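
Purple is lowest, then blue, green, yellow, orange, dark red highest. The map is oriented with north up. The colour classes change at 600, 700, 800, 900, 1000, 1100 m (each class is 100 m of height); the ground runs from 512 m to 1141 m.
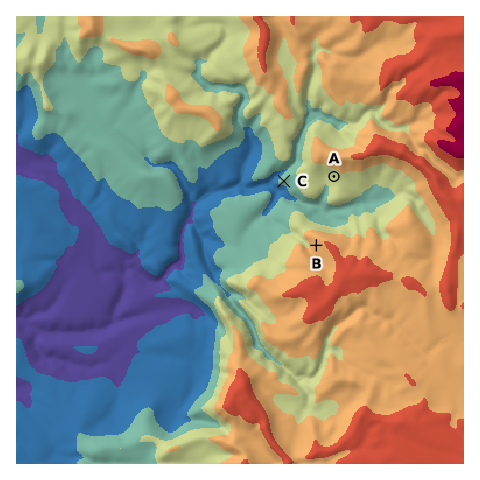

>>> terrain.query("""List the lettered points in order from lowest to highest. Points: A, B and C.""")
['C', 'A', 'B']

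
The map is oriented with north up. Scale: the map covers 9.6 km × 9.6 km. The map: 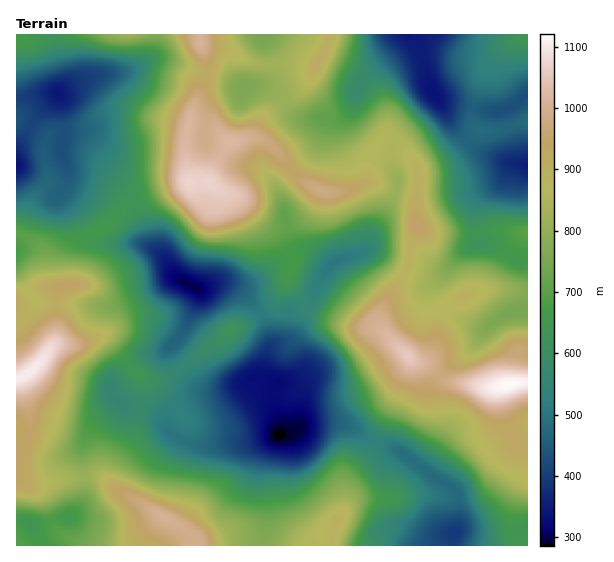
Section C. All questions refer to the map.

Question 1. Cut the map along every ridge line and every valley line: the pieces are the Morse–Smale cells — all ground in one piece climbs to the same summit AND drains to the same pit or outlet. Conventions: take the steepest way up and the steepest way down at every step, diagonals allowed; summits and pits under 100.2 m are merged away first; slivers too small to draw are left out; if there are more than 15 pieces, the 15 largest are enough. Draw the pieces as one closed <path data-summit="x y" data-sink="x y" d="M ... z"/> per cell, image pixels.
<path data-summit="507 385" data-sink="279 435" d="M395 147l-3 1-1 12 6 19 0 9-13 28-12 17-5 16-8 5-20 5-8 6-5-2-19-13-14 1-2 2 2 8-5 18-17 28-21 14-23 10-10 11-37 26 13 15 13 7 15 0 22-5 11-7 21 3 2 2-1 25 4 13 1 13 13-3 15-8 30 0 12 4 22 12 4 0 32-74 0-8-20-18-9-15 0-9 28-48 3-23 6-13-1-36 3-24-6-12-8-8z"/><path data-summit="21 377" data-sink="279 435" d="M18 234l-2 1 0 230 6 17 11 3 32-7 20-1-2-14 1-22 7-13 27-27 9 6 16 0 11 4 6 5 7 13 8 9 12 5 15 3 19-3 29 0 30-10 0-12-4-13 1-25-2-2-21-3-11 7-22 5-15 0-13-7-12-14-20 9-15 0-11-5-22-28-11-8-25 8-24 1 3-7 1-50 3-2-6 0-7-4-7-35-7-7z"/><path data-summit="189 181" data-sink="433 92" d="M263 34l-63 1 0 9 7 16 1 12-3 11-13 28-4 17 27 3 14 11 18-4 15 1 19 17 20 23 17 11 8 3 12 0 24-8 5-5 0-19 4-10 8-9 14 5 4-8 30-28 8-11 0-5-7-12-5-24-13-24-50 48-9 24-10 10-7 2-33-1-6-3-18-21-14-7-11-2 17-4 7-10-3-16z"/><path data-summit="507 385" data-sink="433 92" d="M418 227l-7 17-3 23-28 48 0 9 5 9 28 28 16 5 18 15 35 6 19 0 12-4 14-1 1-149-33-3-29 4-39-1z"/><path data-summit="163 517" data-sink="279 435" d="M118 401l-27 27-7 13 0 34 22 6 15 12 20 9 25 17 17 8 10 9 2 10 66 0 6-22 0-19-4-17 0-23 5-16 9-13-27 7-29 0-10 3-24-3-12-5-8-9-7-13-6-5-11-4-16 0z"/><path data-summit="189 181" data-sink="17 165" d="M199 34l-44 0-3 18-11 13-20 8-22 1-14 4-28 15 4 8 0 14 3 9-3 31 9 15 25 3 11 4 13 9 14 16 26-12 30-9-4-21 0-23 7-26 13-28 3-11-1-12-7-16z"/><path data-summit="507 385" data-sink="455 532" d="M410 358l-2 11-7 12-5 18-20 41 22 10 35 27 16 8 8 7 3 23-3 14-5 8 1 9 70 0-8-18 0-20 13-43 0-17-10-3-7-12-10-26 0-19-19-1-31-5-9-4-13-12-14-4z"/><path data-summit="21 377" data-sink="191 285" d="M133 202l-6 3-16 18-25 12-11 10-4 12 0 27-10 2-4 3 0 38-1 12-4 6 25 0 25-8 11 8 22 28 11 5 15 0 19-10-8-13-1-8 13-16 13-30 2-10-2-4-18-8-12-18-16-14-11-31z"/><path data-summit="189 181" data-sink="279 435" d="M194 129l-6 0-3 8 0 23 4 21 17 0 13 9 15 5 48 43 9 15 4-3 12 0 22 15 10-6 20-5 8-5 5-16 12-17 13-28 0-9-6-19 1-13-10-5-3 0-11 13-1 25-5 5-17 6-19 2-25-14-20-23-19-17-15-1-18 4-14-11z"/><path data-summit="189 181" data-sink="191 285" d="M206 181l-11 0-24 5-38 15 12 28 3 12 3 6 16 14 12 18 19 10 21-7 15 0 8 3 9-2 40-31-8-13-36-33-13-11-15-5z"/><path data-summit="21 377" data-sink="17 165" d="M58 94l-23 25-19 34 0 80 17 8 7 7 3 7 2 25 5 6 4 1 17-3 0-27 6-16 34-18 21-22-13-15-13-9-11-4-21-2-7-4-6-12 3-31-3-9 0-14z"/><path data-summit="507 385" data-sink="527 165" d="M527 121l-33 10-16-1-29 27-30 12-3 26 1 32 10 6 39 1 24-4 37 3z"/><path data-summit="337 523" data-sink="279 435" d="M339 423l-36 2-9 6-15 3-8 10-8 21 0 23 4 17 0 19-5 22 69-1 4-20 9-17 1-23 3-8 21-24 7-12-25-14z"/><path data-summit="337 523" data-sink="455 532" d="M378 441l-30 36-3 8-1 23-9 17-4 20 120 1 1-9 5-8 3-14-3-23-8-7-16-8-35-27z"/><path data-summit="507 385" data-sink="433 92" d="M409 34l-144 0-1 5 11 20 1 12-7 10-17 4 11 2 14 7 8 11 16 13 33 1 7-2 10-10 9-24 47-43 2-3z"/>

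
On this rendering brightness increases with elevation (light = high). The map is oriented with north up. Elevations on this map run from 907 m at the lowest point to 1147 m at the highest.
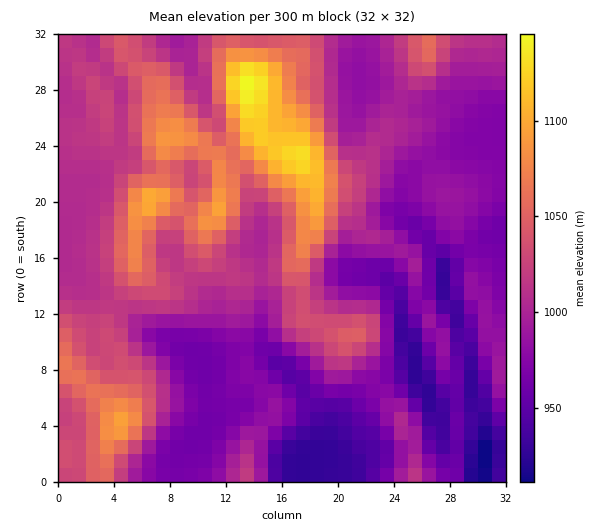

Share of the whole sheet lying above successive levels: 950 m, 90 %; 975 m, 74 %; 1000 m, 53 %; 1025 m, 31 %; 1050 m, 17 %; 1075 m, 9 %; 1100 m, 4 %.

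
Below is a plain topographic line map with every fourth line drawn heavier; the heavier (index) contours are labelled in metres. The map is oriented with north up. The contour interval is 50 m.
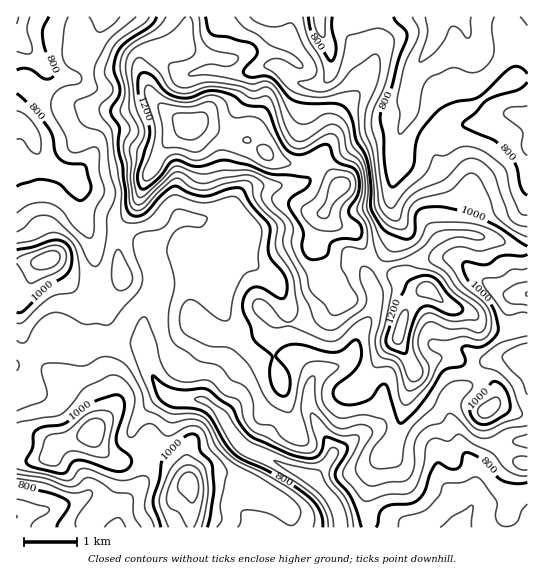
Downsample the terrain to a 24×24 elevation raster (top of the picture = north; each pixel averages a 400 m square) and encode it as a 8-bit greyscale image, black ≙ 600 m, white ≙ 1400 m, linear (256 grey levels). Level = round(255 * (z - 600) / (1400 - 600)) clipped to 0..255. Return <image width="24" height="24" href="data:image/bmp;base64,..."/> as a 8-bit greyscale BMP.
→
<image width="24" height="24" href="data:image/bmp;base64,Qk12BgAAAAAAADYEAAAoAAAAGAAAABgAAAABAAgAAAAAAEACAAATCwAAEwsAAAABAAAAAAAAAAAAAAEBAQACAgIAAwMDAAQEBAAFBQUABgYGAAcHBwAICAgACQkJAAoKCgALCwsADAwMAA0NDQAODg4ADw8PABAQEAAREREAEhISABMTEwAUFBQAFRUVABYWFgAXFxcAGBgYABkZGQAaGhoAGxsbABwcHAAdHR0AHh4eAB8fHwAgICAAISEhACIiIgAjIyMAJCQkACUlJQAmJiYAJycnACgoKAApKSkAKioqACsrKwAsLCwALS0tAC4uLgAvLy8AMDAwADExMQAyMjIAMzMzADQ0NAA1NTUANjY2ADc3NwA4ODgAOTk5ADo6OgA7OzsAPDw8AD09PQA+Pj4APz8/AEBAQABBQUEAQkJCAENDQwBEREQARUVFAEZGRgBHR0cASEhIAElJSQBKSkoAS0tLAExMTABNTU0ATk5OAE9PTwBQUFAAUVFRAFJSUgBTU1MAVFRUAFVVVQBWVlYAV1dXAFhYWABZWVkAWlpaAFtbWwBcXFwAXV1dAF5eXgBfX18AYGBgAGFhYQBiYmIAY2NjAGRkZABlZWUAZmZmAGdnZwBoaGgAaWlpAGpqagBra2sAbGxsAG1tbQBubm4Ab29vAHBwcABxcXEAcnJyAHNzcwB0dHQAdXV1AHZ2dgB3d3cAeHh4AHl5eQB6enoAe3t7AHx8fAB9fX0Afn5+AH9/fwCAgIAAgYGBAIKCggCDg4MAhISEAIWFhQCGhoYAh4eHAIiIiACJiYkAioqKAIuLiwCMjIwAjY2NAI6OjgCPj48AkJCQAJGRkQCSkpIAk5OTAJSUlACVlZUAlpaWAJeXlwCYmJgAmZmZAJqamgCbm5sAnJycAJ2dnQCenp4An5+fAKCgoAChoaEAoqKiAKOjowCkpKQApaWlAKampgCnp6cAqKioAKmpqQCqqqoAq6urAKysrACtra0Arq6uAK+vrwCwsLAAsbGxALKysgCzs7MAtLS0ALW1tQC2trYAt7e3ALi4uAC5ubkAurq6ALu7uwC8vLwAvb29AL6+vgC/v78AwMDAAMHBwQDCwsIAw8PDAMTExADFxcUAxsbGAMfHxwDIyMgAycnJAMrKygDLy8sAzMzMAM3NzQDOzs4Az8/PANDQ0ADR0dEA0tLSANPT0wDU1NQA1dXVANbW1gDX19cA2NjYANnZ2QDa2toA29vbANzc3ADd3d0A3t7eAN/f3wDg4OAA4eHhAOLi4gDj4+MA5OTkAOXl5QDm5uYA5+fnAOjo6ADp6ekA6urqAOvr6wDs7OwA7e3tAO7u7gDv7+8A8PDwAPHx8QDy8vIA8/PzAPT09AD19fUA9vb2APf39wD4+PgA+fn5APr6+gD7+/sA/Pz8AP39/QD+/v4A////ACg1R1dTXXqcnHNgW2FaNCREOS8oICIvMDY9SlJdY4KoqXdoZmBFITdTTkk1KiUyNmJxdWh2dHqgpXhoUzQfKFFmaF4/ODNBUH2UjpKLe3uHh2U3KjlKNkRpeWVJR0RRWXiHkqiNcXJwdEI0UmJhSlZedW5ZVGVmWGRpdYyLcFpJRDNLZW9dZ3h1e4RuZYSMc1phanN6a0VAQE1ccIBkcoWFhJ2BbXWEalZhYmRoWEdWW19peIBvbHiKk7SXf3VrW11bWltZTk1fam90f4F/hoCOvLaRiYJwYWhcXV9dUlNpeXR4io6TopmQvcGfp6aFeYFraGZmW1VncGt7j4aasLKdsMnFwaN1YY6FdmlualhhaGdxeX2mt7CdrsLHoHxrYZajhGBtZltjZ2Zpc461uqujoaigioJ+eHB+b1RmYlxiZGNmc52/xr2riIaem5uSfVthT01ld2tfYGJlfabL28ibZXWLi4Z1W0hKQkVemo9we3Z2m7fH3NONTGByeHhnSz08OUNjqcecqaWfr77C0NWKQUVXZW9dQjM3SUxrptPQ18rP3M6/xKlzOz1NU1hKOCw8VFxxms3t8d/b17GZqpVdOTdHRUE7MjZLXGd/ptXo693KxJ2IjIFbOC08Qj82LkRKVV50rs2ws7qqoYJoYm1mQik0OTxAPj8+Tlx8rrGbko+HeGtpT1pkTigrMC85QC9CVltumaSmm4yHeG1fPlBbUzMfJSUyOi5CU1NTa4mflHlyY2BPNExNSjccHiMxNA=="/>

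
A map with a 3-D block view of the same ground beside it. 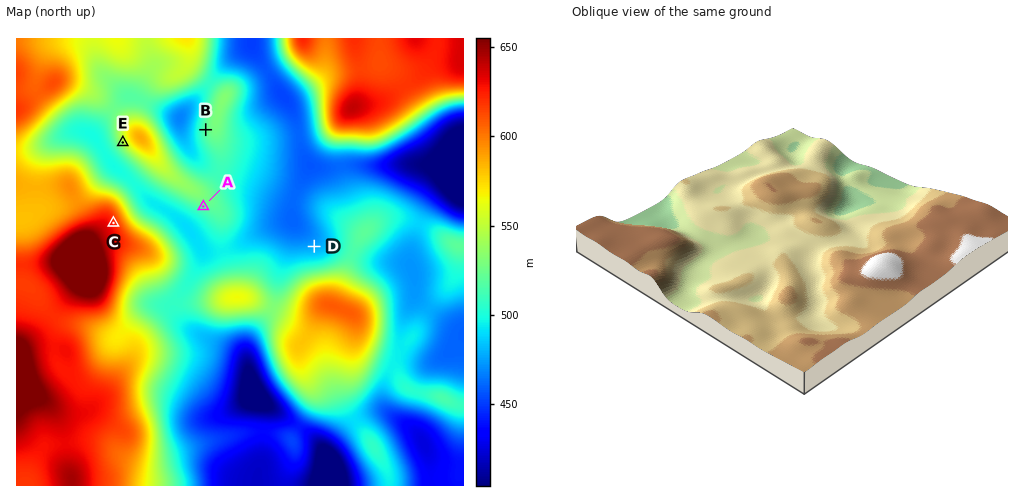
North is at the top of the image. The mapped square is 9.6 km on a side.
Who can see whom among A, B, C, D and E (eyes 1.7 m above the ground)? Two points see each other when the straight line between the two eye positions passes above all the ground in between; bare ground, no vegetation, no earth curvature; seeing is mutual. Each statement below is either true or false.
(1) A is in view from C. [true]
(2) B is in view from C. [true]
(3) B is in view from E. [false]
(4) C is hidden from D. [false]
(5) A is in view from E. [false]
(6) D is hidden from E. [true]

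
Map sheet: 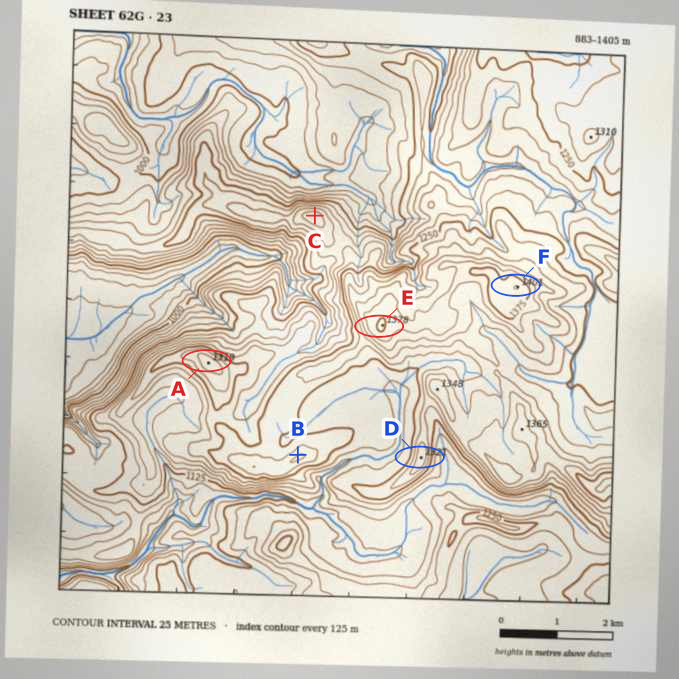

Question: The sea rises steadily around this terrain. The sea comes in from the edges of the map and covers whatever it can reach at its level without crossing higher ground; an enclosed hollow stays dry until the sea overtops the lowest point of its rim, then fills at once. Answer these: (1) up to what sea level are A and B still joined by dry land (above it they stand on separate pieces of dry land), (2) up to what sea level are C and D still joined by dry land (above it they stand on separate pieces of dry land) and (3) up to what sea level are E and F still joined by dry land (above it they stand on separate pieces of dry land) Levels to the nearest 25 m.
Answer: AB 1250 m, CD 1200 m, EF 1350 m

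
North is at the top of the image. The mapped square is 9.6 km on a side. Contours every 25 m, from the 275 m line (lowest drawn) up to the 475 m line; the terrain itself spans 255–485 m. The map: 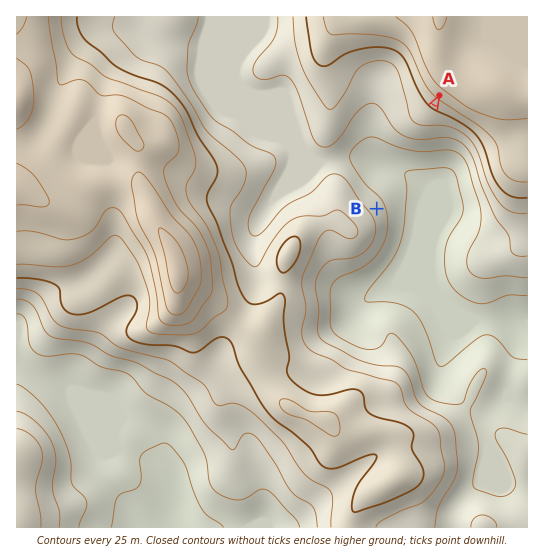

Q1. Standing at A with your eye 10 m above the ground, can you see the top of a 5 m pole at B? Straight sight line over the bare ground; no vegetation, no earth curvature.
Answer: yes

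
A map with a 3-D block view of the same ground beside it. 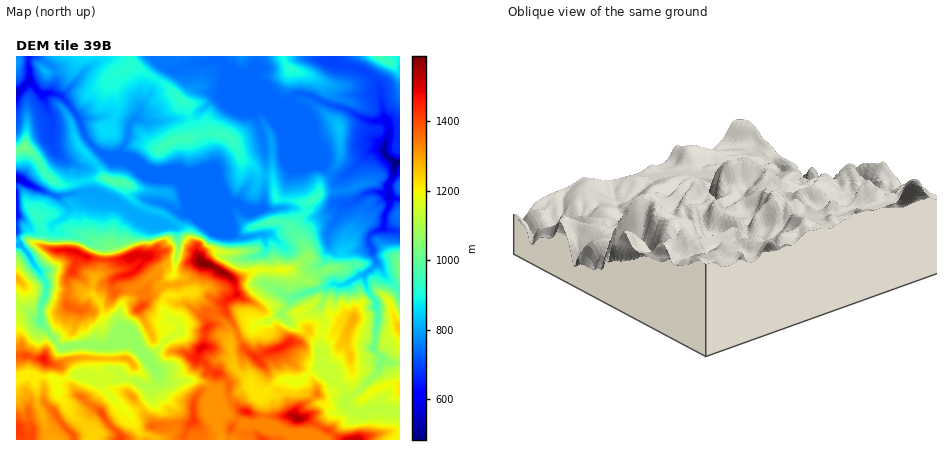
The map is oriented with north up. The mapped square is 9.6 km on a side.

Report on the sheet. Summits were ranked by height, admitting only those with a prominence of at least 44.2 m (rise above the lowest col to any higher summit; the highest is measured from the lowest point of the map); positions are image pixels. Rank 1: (204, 264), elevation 1587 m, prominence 1105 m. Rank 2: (298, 418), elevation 1550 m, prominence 205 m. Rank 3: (132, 256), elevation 1497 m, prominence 210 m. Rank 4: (202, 348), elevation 1494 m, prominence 130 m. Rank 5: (86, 256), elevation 1488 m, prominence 72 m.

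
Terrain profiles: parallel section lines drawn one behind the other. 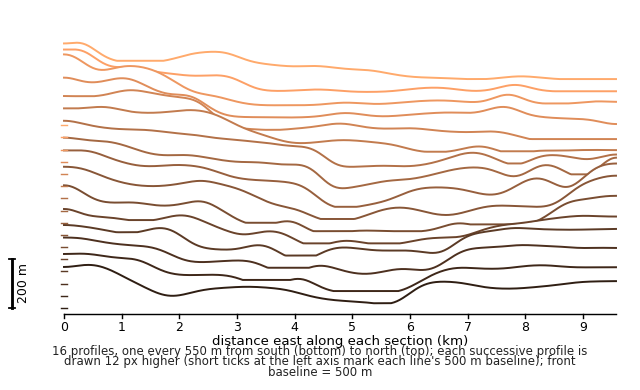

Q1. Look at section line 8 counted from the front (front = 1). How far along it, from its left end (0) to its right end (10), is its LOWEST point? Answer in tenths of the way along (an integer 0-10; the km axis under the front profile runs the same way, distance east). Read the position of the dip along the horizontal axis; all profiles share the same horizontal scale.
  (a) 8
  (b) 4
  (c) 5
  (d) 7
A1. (c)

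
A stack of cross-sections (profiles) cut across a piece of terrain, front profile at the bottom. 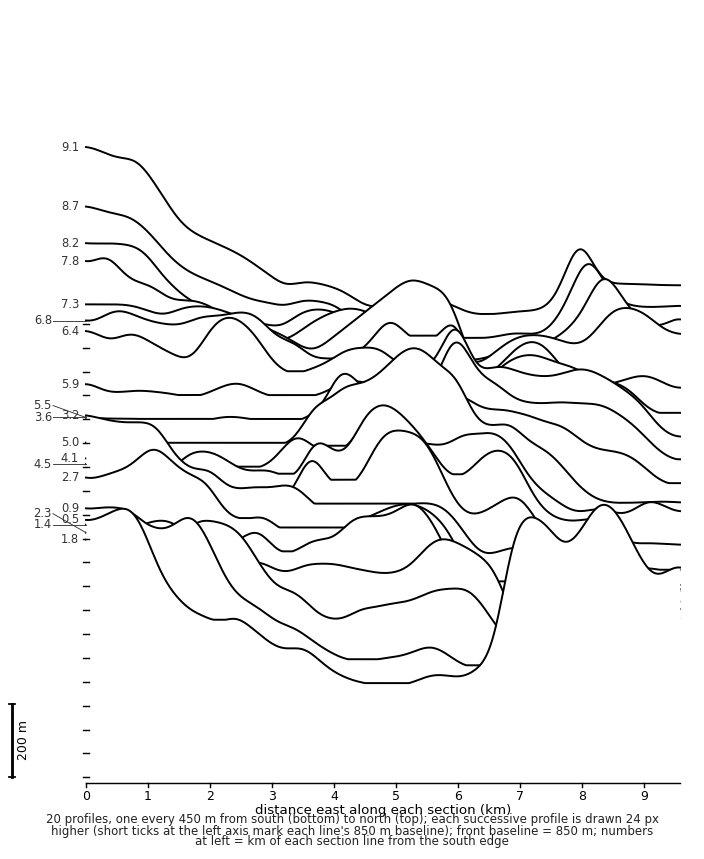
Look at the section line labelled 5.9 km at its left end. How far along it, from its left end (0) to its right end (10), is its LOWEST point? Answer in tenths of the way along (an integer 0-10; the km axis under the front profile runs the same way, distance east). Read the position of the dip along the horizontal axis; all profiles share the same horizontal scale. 10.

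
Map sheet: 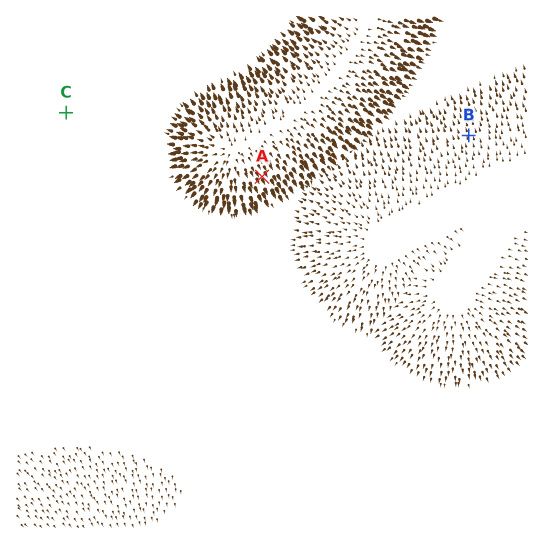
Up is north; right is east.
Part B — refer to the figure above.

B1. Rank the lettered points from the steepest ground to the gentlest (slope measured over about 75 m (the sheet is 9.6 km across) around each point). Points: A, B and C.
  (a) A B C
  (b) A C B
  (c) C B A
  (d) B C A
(a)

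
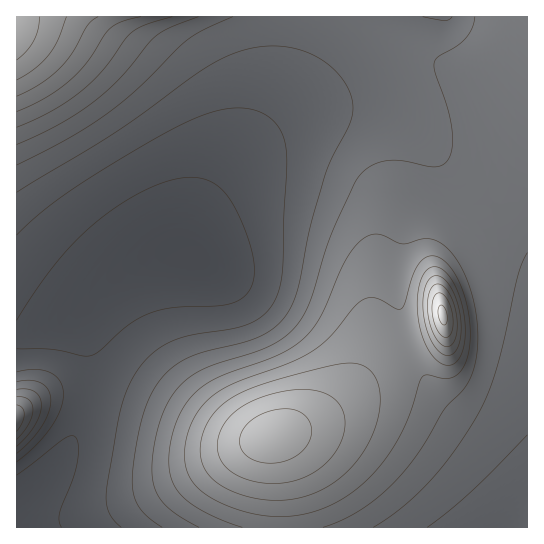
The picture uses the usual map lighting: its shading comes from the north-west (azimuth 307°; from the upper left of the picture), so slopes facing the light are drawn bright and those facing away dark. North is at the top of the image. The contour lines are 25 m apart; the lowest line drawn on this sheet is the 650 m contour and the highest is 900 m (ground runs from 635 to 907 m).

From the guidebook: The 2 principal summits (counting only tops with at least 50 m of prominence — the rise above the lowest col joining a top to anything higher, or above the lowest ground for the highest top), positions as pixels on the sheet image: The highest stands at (443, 315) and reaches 907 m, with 272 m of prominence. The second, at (274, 435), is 865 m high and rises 83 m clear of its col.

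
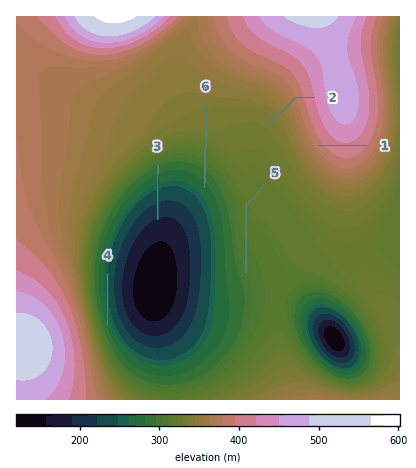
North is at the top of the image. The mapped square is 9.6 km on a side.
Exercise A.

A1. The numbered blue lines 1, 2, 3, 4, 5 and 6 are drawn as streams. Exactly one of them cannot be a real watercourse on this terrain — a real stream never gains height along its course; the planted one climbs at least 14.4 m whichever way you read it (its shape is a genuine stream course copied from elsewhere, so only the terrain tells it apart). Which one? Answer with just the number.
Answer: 1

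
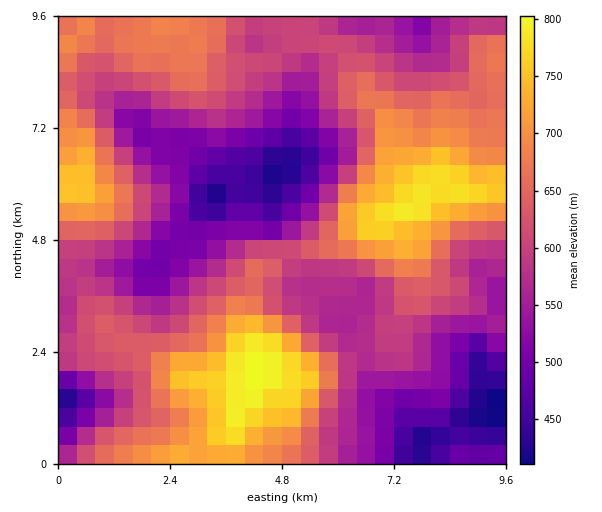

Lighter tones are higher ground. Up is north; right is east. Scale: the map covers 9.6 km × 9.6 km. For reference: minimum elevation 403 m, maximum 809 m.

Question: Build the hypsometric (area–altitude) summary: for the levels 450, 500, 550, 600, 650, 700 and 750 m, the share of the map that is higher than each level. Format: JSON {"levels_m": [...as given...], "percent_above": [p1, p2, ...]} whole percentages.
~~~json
{"levels_m": [450, 500, 550, 600, 650, 700, 750], "percent_above": [95, 88, 74, 53, 33, 17, 8]}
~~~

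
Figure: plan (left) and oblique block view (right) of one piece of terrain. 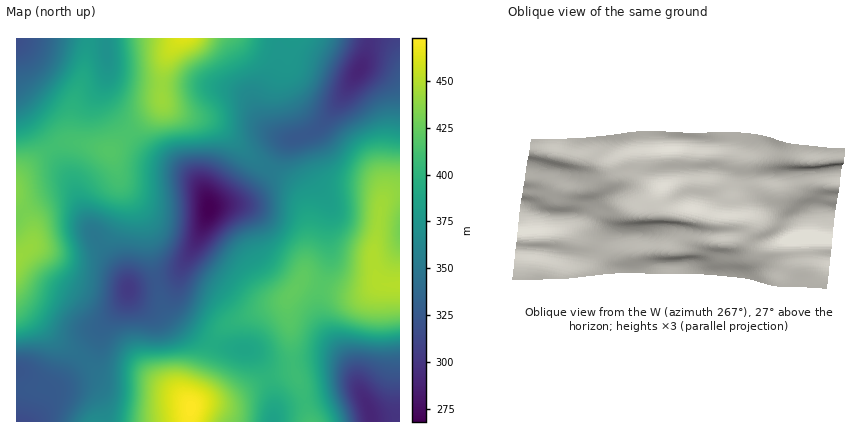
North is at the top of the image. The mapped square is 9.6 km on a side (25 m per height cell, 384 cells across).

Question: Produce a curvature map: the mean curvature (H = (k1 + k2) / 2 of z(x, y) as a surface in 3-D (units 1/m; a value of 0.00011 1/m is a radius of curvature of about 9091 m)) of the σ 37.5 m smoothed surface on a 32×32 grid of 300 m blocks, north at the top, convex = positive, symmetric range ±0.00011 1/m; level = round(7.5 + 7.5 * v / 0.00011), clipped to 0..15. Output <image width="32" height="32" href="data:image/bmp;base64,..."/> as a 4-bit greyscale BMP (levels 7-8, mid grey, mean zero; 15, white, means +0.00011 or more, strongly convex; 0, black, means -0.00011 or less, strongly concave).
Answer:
<image width="32" height="32" href="data:image/bmp;base64,Qk12AgAAAAAAAHYAAAAoAAAAIAAAACAAAAABAAQAAAAAAAACAAATCwAAEwsAABAAAAAAAAAAAAAAABEREQAiIiIAMzMzAERERABVVVUAZmZmAHd3dwCIiIgAmZmZAKqqqgC7u7sAzMzMAN3d3QDu7u4A////AHZla8QpyYrMd7owWb75AHiIdUaUF7qb3su5Qlm9swF3mYZFgwa7vd7rmWV63WADmXdlR4MZ/u/bqHiInO1ABqk0VmmETf/+plVWd5vKMBZ3Anmac23qiGQzM0aaqDATM1aaiGNrghRndTI2u5YiNWTLp1RVeVADe8qGaMuFNq3ry5U0ZmZUQ1rcuomqh4vu3ZqXZ4YzWXI5qZqaqHec26qZh4m3EFuSOad6u8l3iruqqFRYqABbgjvIeJm7h3ermah3h4cQamAZy4dVnKdFm4ir39ZoZZpwA5y4VZ23NbyHnO+zSIisxQBt/ZectkbOpYvbQAZ4nPoAOu2Wi5ZFnbZ72SAEaJvsIAR2RHqXMW3HecpRN5qr3EABEASrliB9yJiYVZzcu8owAhAmvJYzncmodkab3bqmABRWeKqHVqy5qXVFeLuZcQA3m7maqXe9yqp1Z4qphzABSL3JibpnzsuqmJmrqYYhRmnMljR2WL2oeKqqqZmZaLyruFIAElm7p2eqmHiHi83u7IQ0VUJIiKhXmpZnh4z9zNtkZ4mEJGeYRYu3VWit7IeYVYqZlQFpl1V72mNHrMlCRUSKq7cQOJd0SM2CFpq3ITVVeazaQAR4dTSukAab2UNXd2ebynEBaVVEjpAXrOypdphmiaqlA3lWVY2hKam87XaqVXmryDSI"/>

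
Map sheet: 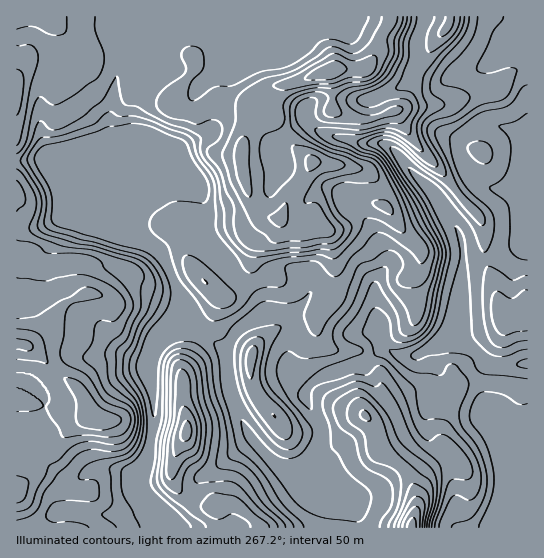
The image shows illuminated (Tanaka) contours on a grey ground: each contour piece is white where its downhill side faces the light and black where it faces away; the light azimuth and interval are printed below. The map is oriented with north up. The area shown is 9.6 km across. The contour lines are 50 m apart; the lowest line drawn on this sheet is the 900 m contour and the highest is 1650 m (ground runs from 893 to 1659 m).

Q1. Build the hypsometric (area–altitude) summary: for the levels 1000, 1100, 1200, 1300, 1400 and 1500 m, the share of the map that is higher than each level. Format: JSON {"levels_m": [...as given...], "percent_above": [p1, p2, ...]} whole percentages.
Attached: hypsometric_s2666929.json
{"levels_m": [1000, 1100, 1200, 1300, 1400, 1500], "percent_above": [90, 80, 67, 44, 26, 8]}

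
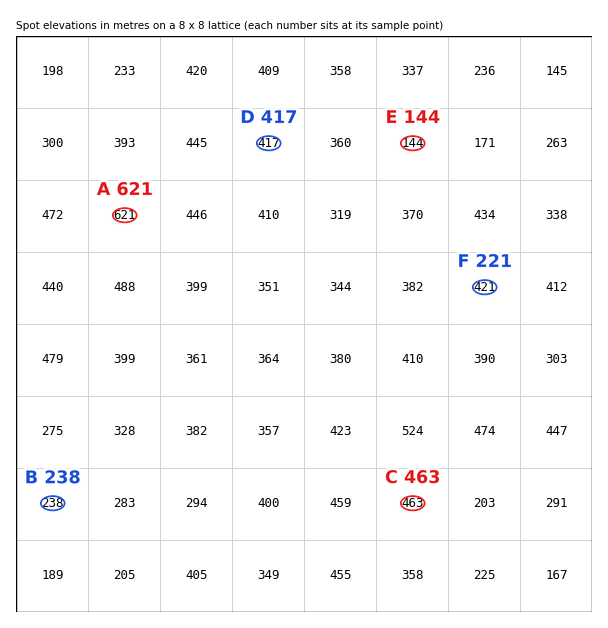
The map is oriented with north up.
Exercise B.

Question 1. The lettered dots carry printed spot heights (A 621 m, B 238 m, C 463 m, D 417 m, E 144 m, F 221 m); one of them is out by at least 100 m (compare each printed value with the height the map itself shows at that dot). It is F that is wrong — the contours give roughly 421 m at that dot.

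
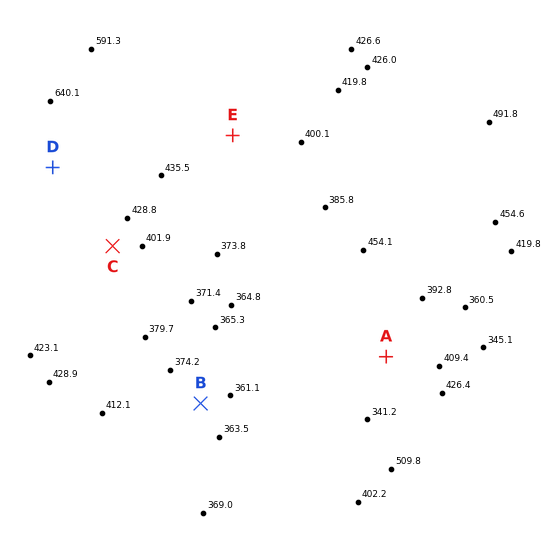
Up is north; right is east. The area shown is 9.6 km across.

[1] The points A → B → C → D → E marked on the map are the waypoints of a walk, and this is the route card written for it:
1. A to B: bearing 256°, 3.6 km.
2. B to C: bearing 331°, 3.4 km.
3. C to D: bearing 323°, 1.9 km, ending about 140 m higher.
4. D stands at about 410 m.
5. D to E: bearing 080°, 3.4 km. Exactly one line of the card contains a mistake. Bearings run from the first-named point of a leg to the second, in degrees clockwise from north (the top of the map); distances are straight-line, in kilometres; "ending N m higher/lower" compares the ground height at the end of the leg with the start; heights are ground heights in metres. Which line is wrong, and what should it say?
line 4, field height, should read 550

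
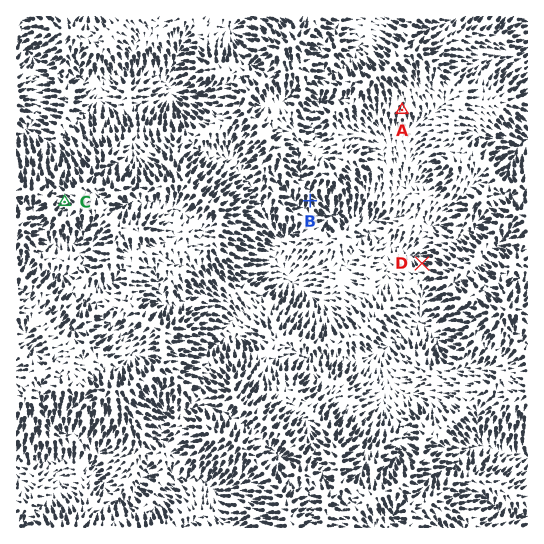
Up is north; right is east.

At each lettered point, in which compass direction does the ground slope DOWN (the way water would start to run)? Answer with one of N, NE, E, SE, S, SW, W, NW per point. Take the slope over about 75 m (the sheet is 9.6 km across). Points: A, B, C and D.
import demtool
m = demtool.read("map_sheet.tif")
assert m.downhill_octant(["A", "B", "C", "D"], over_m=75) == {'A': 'S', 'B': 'S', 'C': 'W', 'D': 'NW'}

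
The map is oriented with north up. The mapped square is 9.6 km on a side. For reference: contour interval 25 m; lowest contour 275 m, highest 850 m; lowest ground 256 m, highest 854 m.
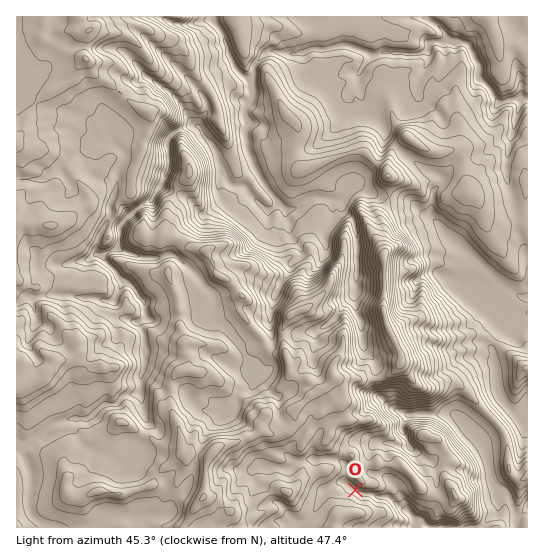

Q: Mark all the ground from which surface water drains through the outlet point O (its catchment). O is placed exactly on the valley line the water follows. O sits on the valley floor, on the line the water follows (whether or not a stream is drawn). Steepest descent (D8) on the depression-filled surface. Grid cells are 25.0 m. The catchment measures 5.338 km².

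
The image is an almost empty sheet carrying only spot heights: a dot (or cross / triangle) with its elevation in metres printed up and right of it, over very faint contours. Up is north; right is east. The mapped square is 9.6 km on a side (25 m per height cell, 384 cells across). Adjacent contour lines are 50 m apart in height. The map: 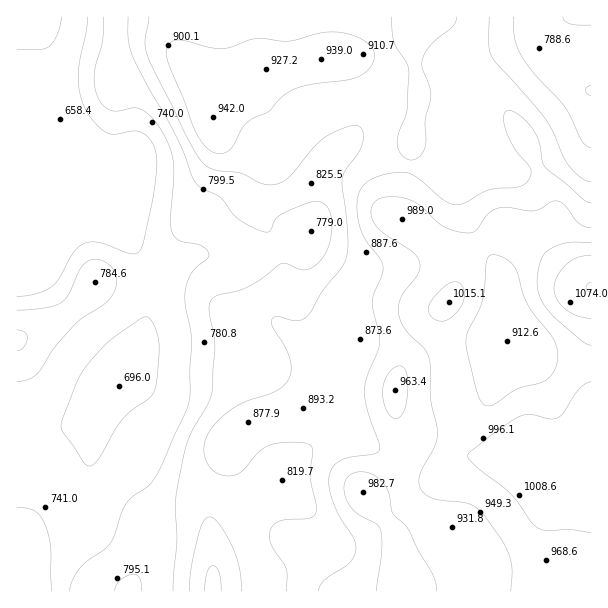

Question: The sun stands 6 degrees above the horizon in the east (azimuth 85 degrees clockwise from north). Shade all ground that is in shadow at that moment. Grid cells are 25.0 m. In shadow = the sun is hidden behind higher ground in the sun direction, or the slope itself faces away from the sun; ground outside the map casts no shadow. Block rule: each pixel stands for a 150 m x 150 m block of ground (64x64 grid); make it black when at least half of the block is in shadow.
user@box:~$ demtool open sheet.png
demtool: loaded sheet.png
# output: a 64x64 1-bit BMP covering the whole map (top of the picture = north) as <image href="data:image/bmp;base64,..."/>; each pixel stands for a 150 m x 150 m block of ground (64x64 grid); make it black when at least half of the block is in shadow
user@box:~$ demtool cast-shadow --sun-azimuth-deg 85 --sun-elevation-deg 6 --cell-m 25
<image width="64" height="64" href="data:image/bmp;base64,Qk0+AgAAAAAAAD4AAAAoAAAAQAAAAEAAAAABAAEAAAAAAAACAAATCwAAEwsAAAIAAAAAAAAA////AAAAAAAAA/gGAAAAAAAB+AAAAAAAAAH4AAAAAAAAAfgAA4AAAAAA+AAHgAAAAAD4AAcAAAAAAHgADgAAAAAAcAB8AAAAAABwAfwAAAAAAGAH/AAAAAAA4A/8AAAAAAHgD/gAAAAAA+AH+AAAAAAD8APwAAAAAAfwAOAOAAAAD/gAAA8AAAAP+AAADwAAAAf8AAePAAAAA/wAD48AAAAB/AAPjwAAAAH8AA+PAAAAAfwAD48AAAAB/AAPhwAAAAH8AAeHAAAAAfgAB4YAAAAA+AADhgAYAAD8AAGAADwAAPwAAYAAfAAB/AABwAD8AAH8AAPgA/wAAfgAA/AH/AAB+AAB8Af8AAD4AEDgD/g+APAAYAAH+H8AAABgAAf4fwAAADAAA/g/AAAAeAAB4A4AAAD8AAAAAAAAAf8AAAAABwAD/4AAAAAPgAP/gAAAAA+AA/+AAAAAD8AD/wAAAAAfwAD/AAAAAB/gAH4AAAAAH/AAHAAAAAA/+AAAAAAAAP/8AAAAAAAH//wAAAAAAA///AAAAAAAH//4AAAAAAAf//gAAAAAAB//+AAAAAAAH//wAAAAAAAf//AAAAAAAB//4AAAAAAAP//gAAAAAAA//8AAAAAAAH//gAAAAAAAf/+AAAAAAAB//wAAAAAAAH//AAAAAAAAP/8AAAAAAAAP/wAAAAAAAA=="/>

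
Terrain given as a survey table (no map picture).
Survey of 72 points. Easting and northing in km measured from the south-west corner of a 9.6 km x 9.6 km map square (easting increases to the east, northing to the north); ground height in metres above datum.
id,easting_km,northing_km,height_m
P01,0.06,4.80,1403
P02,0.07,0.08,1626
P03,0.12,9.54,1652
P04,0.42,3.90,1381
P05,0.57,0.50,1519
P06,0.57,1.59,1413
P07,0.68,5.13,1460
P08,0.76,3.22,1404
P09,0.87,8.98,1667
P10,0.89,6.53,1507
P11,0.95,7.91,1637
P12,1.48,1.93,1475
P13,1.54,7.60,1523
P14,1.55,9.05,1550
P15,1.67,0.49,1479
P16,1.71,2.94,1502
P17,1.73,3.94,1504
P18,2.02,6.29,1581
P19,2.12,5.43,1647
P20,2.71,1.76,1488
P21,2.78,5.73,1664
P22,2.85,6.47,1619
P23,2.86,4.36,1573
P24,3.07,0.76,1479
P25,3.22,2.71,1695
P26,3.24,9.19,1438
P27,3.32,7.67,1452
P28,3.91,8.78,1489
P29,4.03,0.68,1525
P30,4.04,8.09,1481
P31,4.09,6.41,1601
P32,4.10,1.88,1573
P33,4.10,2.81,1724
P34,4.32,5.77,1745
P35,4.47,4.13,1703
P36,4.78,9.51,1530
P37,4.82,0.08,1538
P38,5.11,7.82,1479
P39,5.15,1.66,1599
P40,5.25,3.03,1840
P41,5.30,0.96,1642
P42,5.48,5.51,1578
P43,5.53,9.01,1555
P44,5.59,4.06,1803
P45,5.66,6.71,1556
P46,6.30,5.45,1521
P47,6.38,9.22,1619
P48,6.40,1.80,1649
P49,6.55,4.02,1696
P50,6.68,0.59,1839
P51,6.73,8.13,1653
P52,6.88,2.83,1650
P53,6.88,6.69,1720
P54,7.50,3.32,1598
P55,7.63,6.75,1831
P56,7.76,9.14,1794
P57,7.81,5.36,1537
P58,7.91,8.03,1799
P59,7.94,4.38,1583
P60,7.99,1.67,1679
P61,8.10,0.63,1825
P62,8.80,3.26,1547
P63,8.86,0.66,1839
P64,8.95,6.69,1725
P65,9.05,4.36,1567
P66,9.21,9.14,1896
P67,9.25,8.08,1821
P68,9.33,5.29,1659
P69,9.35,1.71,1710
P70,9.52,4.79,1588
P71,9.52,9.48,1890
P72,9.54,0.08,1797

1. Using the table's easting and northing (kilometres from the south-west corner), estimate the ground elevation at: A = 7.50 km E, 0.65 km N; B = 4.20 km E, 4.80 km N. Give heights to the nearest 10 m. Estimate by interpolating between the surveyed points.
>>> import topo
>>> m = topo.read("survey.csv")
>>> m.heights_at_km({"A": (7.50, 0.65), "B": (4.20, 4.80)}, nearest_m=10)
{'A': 1820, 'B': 1680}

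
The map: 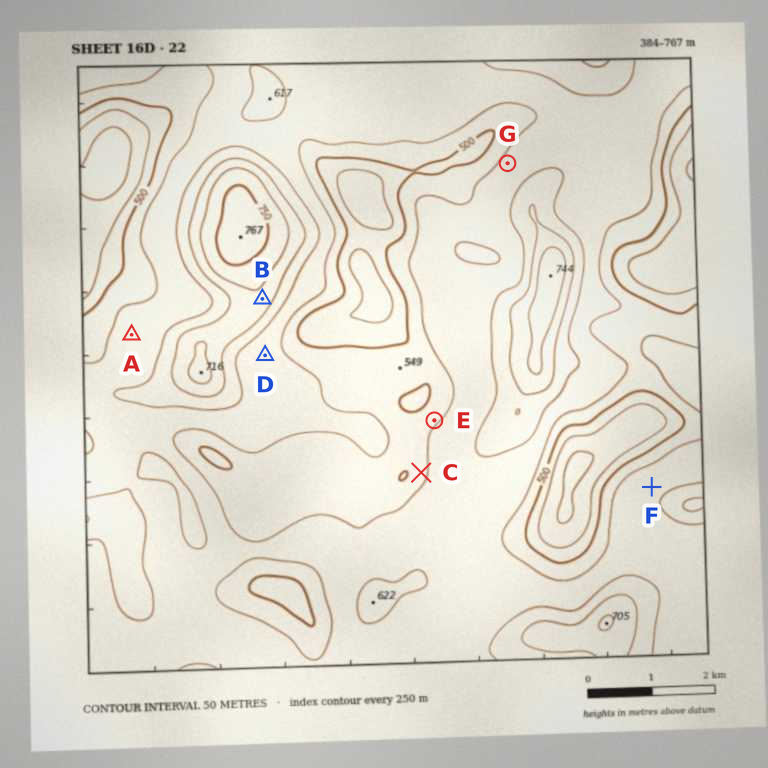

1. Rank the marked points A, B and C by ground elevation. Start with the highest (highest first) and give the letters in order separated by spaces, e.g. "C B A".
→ B A C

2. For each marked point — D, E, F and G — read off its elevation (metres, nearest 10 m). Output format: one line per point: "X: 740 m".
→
D: 570 m
E: 540 m
F: 580 m
G: 570 m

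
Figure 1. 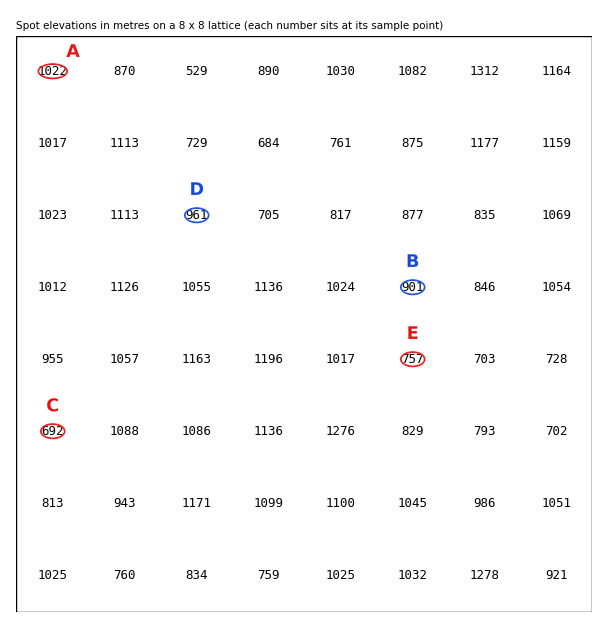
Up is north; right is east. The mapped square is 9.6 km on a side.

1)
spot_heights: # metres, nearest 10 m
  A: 1020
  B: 900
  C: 690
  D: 960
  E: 760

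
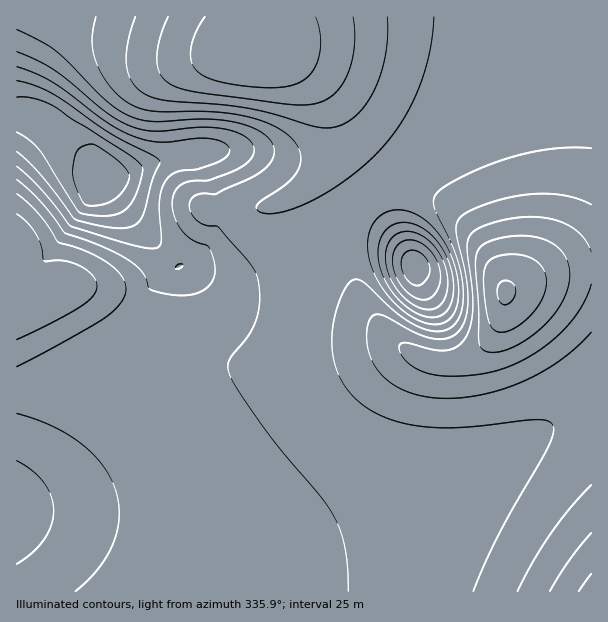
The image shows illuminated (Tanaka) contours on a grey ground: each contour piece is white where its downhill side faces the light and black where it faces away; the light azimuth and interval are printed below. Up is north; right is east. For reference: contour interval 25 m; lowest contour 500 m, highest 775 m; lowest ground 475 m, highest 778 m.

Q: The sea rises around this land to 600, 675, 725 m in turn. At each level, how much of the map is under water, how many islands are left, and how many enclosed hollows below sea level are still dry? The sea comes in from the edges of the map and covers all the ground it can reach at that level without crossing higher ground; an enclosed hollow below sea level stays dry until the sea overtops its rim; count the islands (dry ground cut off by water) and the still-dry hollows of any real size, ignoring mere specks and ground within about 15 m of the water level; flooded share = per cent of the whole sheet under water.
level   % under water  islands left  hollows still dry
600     13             0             1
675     83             0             0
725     95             1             0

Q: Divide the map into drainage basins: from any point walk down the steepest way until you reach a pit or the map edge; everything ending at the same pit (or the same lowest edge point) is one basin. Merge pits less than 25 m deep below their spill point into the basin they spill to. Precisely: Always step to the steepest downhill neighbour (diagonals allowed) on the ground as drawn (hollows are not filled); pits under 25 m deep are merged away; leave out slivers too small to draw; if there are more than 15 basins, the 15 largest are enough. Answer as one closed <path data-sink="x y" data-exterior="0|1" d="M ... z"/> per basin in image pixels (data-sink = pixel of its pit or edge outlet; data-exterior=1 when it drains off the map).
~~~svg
<path data-sink="96 177" data-exterior="0" d="M591 16l-574 0-1 293 14-5 26-16 16-2 15 8 27 30 66 30 51 12 57-2 48-8 51-12 14 2-23-23-14-20-10-21-11-40-7-20-22-39 0-4 12-24 4-17-2-21-4-15-14-22-13-13-22-15 18 8 22 14 21 19 20 26 25 25 41 32 30 30 36 45 14 25 4 16 18-10 21-8 19-4 27-2z"/><path data-sink="17 512" data-exterior="1" d="M591 268l-27 2-19 4-36 15-4 4 0 10-5 18-12 21-12 12-12 6-14 2-19-1-30-15-14-2-51 12-48 8-67 0-53-15-54-25-27-30-10-6-17-2-7 3-37 22 0 280 575 1z"/><path data-sink="414 266" data-exterior="0" d="M284 55l-4 1 17 11 13 13 8 10 8 21 4 17-2 21-14 30 0 4 22 39 7 20 11 40 10 21 14 20 21 21 23 14 18 4 10 0 14-2 12-6 17-18 7-15 5-18 0-18-17-34-36-45-30-30-41-32-54-59-18-15z"/>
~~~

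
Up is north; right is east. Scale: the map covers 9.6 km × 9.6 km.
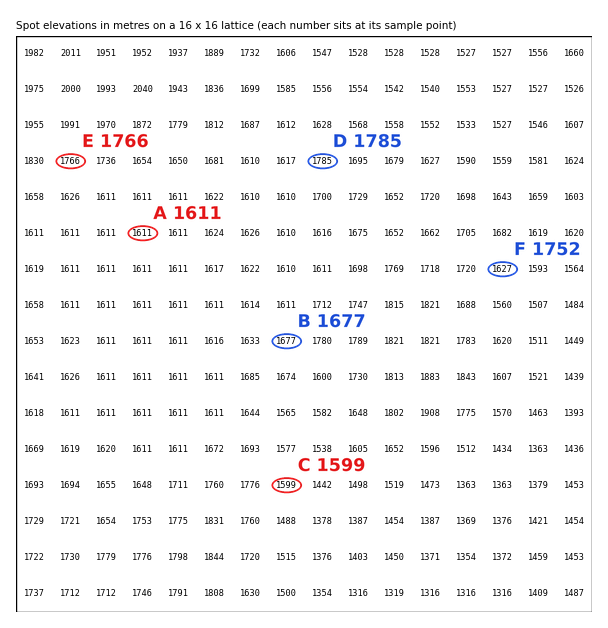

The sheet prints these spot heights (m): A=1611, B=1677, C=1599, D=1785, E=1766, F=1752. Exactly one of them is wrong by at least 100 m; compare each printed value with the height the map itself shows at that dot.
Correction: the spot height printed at F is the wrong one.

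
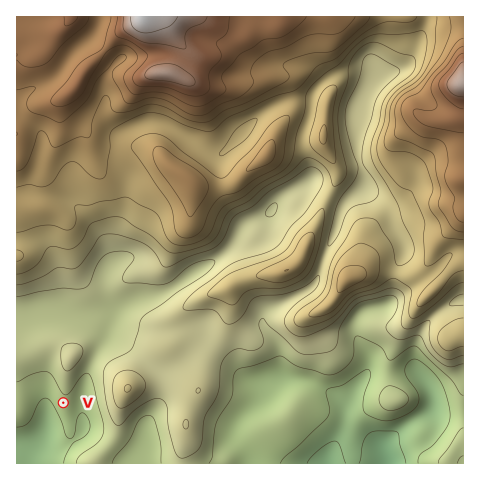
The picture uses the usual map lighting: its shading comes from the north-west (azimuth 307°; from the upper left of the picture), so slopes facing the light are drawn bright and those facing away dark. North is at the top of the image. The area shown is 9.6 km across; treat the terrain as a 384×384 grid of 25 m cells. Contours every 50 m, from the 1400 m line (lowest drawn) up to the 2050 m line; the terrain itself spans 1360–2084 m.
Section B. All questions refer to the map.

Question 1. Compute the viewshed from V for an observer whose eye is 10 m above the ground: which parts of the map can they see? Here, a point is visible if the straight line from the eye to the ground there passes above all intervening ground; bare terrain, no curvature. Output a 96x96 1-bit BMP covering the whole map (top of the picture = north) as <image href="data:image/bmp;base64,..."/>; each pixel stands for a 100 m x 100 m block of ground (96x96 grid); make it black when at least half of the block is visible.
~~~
<image width="96" height="96" href="data:image/bmp;base64,Qk2+BAAAAAAAAD4AAAAoAAAAYAAAAGAAAAABAAEAAAAAAIAEAAATCwAAEwsAAAIAAAAAAAAA////AAAAAAD//wAAAAAAAAAAAAD//8AAAAAAAAAAAAD//+AAAAAAAAAAAAD///AAAAAAAAAAAAD///AAAAAAAAAAAAD///gAAAAAAAAAAAB///gAAAAAAAAAAAB///gAAAAAAAAAAAB///gAAAAAAAAAAAD///wAAAAAAAAAAAD///wAAAAAAAAAAAD///wAAAAAAAAAAAD/9/wAAAAAAAAAAAD/8/4AAAAAAAAAAAD/8/4AAAAAAAAAAAD/8f4AAAAAAAAAAAD/8f4AAAAAAAAAAAD/8f4AAAAAAAAAAAD/+fwAAAAAAAAAAAD/+fgAAAAAAAAAAAD/vfAAAAAAAAAAAAD/D+AAAAAAAAAAAAB/AAAAAAAAAAAAAAAfAAAAAAAAAAAAAAACAAAAAAAAAAAAAAAAAAAAAAAAAAAAAAAAAAAAAAAAAAAAAAAAAAAAAAAAAAAAAAAAAAAAAAAAAAAAAAAAAAAAAAAAAAAAAAAAAAAAAAAAAAAAAAAAAAAAAAAAAAAAAAAAAAAAAAAAAAAAAAAAAAAAAAAAAAAAAAAAAAAAAAAAAAAAAAAAAAAAAAAAAAAAAAAAAAAAAAAAAAAAAAAAAAAAAAAAAAAAAADAAAAAAAAAAAAAAADwAAAAAAAAAAAAAAD4AAAPAAAAAAAAAAD4AAAPgAAAAAAAAAD4AAAHwAAAAAAAAAD4AAAH4AAAAAAAAAA4AAAH+AAAAAAAAAAAAAAH/gAAAAAAAAAAAAAH/4AAAAAAAAAAAAAH/8AAAAAAAAAAAAAH/8AAAAAAAAAAAAAP/gAAAAAAAAAIAAAP/AAAAAAAAAAYAAAP+AAAAAAAAAA4AAAP+AAAAAAAAAB8AAAH+AAAAAAAAAAYAAAH+AAAAAAAAAAAAAAH/AAAAAAAAAAAAAAH/AAAAAAAAAAAAAAD/AAAAAAAAAAAAAAD/AAAAAAAAAAAAAAD+AAAAAAAAAAAAAAD+AAAAAAAAAAAAAAD8AAAAAAAAACAAAADwAADAAAAAADAAAADgAADgAAAAADAAAADAAACAAAAAADAAAACAAAAAAAAAABAAAAAAAAAAAAAAABAAAAAAAAAAAAAAABAAAAAAAAAAAAAAAAAAAAAAAAAAAAAAAAAAAAAAAAAAAAAAAAAAAAAAAAAAAAAAAAAAAAAAAAAAAAAAAAAAAAAAAAAAAAAAAAAAAAAAAAAAAAAAAAAAAAAAAAAAAAAAAAAAAAAAAAAAAAAAAAAAAAAAAAAAAAAAAAAAAAAPwAAAAAAAAAAAAAAP4AAAAAAAAAAAAAAfwAAAAAAAAAAAAAA/AAAAAAAAAAAAAAD4AAAAAAAAAAAAAADgAAAAAAAAAAAAAAAAAAAAAAAAAAAAAAAAAAAAAAAAAAAAAAAAAAAAAAAAAAAAAAAAAAAAAAAAAAAAAAAAAAAAAAAAAAAAAAAAAAAAAAAAAAAAAAAAAAAAAAAAAAAAAAAAAAAAAAAAAAAAAAAAAAAAAAAAAAAAAAAAAAAAAAAAAAAAAAAAAAAAAAAAAAAAAAAAAAAAAAAAAA="/>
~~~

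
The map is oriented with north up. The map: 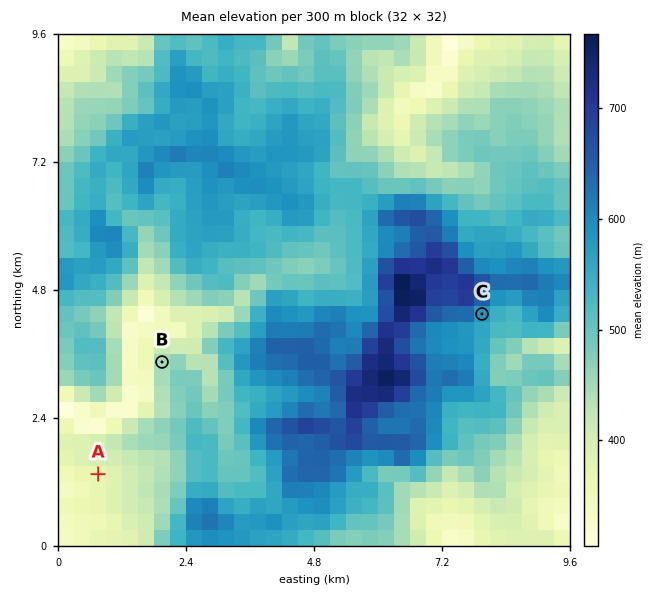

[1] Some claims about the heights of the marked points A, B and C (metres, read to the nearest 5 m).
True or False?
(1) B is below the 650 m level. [True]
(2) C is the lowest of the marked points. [False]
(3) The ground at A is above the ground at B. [False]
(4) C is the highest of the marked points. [True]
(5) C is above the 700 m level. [False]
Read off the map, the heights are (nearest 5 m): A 370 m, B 450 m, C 575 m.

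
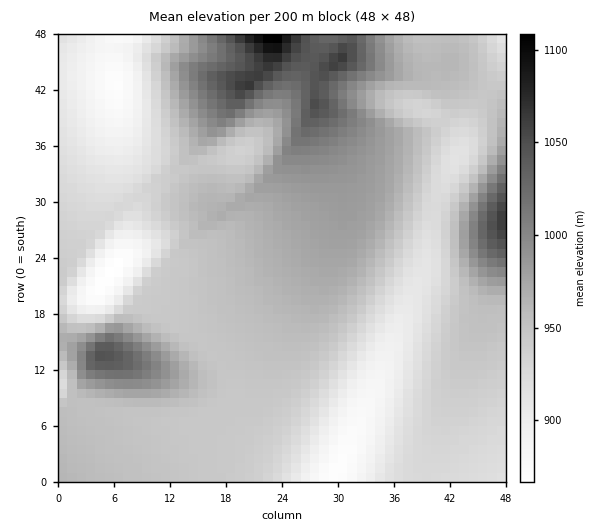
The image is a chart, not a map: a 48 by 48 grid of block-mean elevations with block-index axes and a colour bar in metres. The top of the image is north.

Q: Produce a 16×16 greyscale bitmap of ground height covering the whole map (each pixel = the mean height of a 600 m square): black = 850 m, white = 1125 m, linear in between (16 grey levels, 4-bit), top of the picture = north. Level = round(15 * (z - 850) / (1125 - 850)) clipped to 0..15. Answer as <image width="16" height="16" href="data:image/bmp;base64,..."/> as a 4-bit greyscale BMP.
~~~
<image width="16" height="16" href="data:image/bmp;base64,Qk32AAAAAAAAAHYAAAAoAAAAEAAAABAAAAABAAQAAAAAAIAAAAATCwAAEwsAABAAAAAAAAAAAAAAABEREQAiIiIAMzMzAERERABVVVUAZmZmAHd3dwCIiIgAmZmZAKqqqgC7u7sAzMzMAN3d3QDu7u4A////AGZlVVUyE0REZlVVVUISRERmZlVVUyJFVGiIZlVUMjVVeqhlVmVCNVVmdlVmZlM0VjJFVmZmZDRWQSVWZndlRGhTI1Zmd3ZEekREZmd3d1R6REVmZ3d3ZFlDNFVWiIdkRzIkZ2aZh2VGMiR5qJqGVVUyJYq7q5dmZTIkeb26qGZk"/>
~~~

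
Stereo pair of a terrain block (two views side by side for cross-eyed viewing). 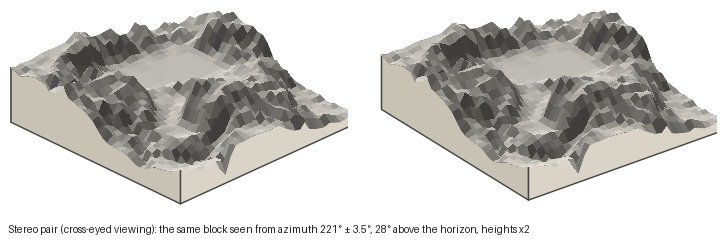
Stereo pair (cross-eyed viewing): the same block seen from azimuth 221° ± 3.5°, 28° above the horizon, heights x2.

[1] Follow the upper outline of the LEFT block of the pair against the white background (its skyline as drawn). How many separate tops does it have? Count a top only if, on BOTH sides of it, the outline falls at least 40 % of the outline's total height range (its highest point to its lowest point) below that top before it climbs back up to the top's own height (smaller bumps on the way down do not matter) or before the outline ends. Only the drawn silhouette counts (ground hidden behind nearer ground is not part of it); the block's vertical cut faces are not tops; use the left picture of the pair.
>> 1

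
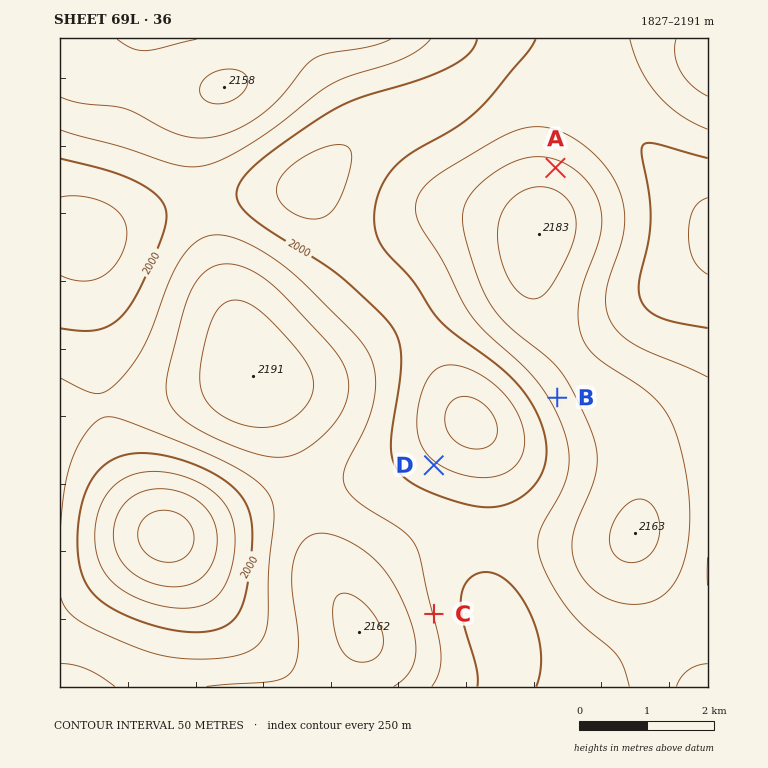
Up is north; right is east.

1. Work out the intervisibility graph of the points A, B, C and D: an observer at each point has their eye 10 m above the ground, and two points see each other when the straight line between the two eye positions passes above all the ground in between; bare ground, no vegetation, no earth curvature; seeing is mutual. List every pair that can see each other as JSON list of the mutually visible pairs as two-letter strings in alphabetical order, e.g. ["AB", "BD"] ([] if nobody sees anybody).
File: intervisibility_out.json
["BC", "BD"]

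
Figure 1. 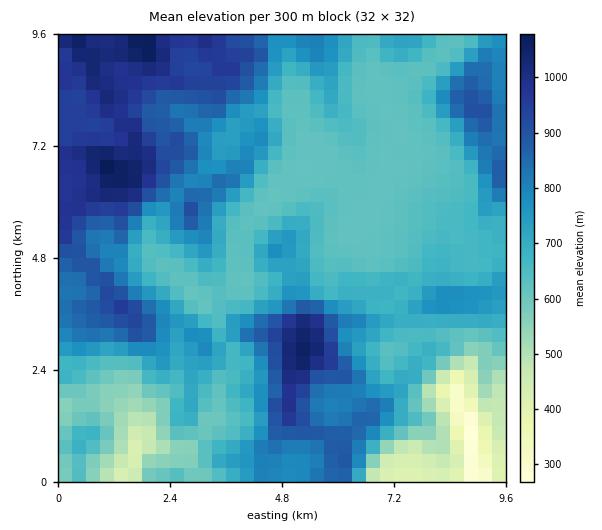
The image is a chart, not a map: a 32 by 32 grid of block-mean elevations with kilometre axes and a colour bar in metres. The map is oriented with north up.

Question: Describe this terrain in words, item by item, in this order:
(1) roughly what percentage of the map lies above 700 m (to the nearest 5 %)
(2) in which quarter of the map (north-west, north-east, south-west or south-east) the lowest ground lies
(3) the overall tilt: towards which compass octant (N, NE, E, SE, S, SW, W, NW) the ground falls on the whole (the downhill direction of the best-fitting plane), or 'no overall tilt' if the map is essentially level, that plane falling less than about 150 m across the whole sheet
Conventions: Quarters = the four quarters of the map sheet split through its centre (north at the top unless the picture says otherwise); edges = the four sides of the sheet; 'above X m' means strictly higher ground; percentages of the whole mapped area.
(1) About 50 % of the map lies above 700 m.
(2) Look to the south-east quarter for the lowest ground.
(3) The general tilt is down to the south-east (the land rises towards the north-west).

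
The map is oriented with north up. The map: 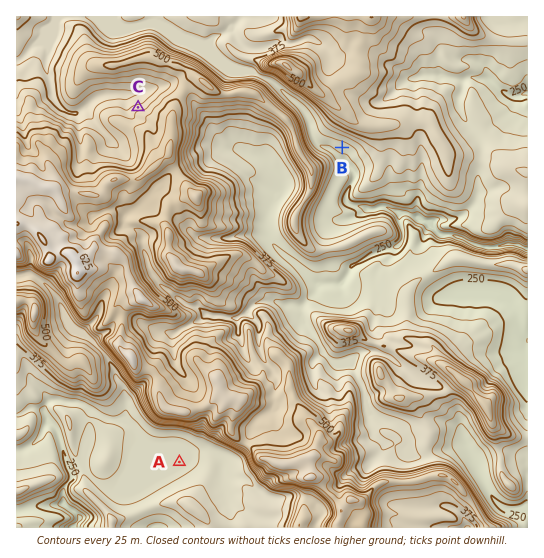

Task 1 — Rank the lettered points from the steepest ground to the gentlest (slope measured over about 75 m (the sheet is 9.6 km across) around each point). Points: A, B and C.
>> C B A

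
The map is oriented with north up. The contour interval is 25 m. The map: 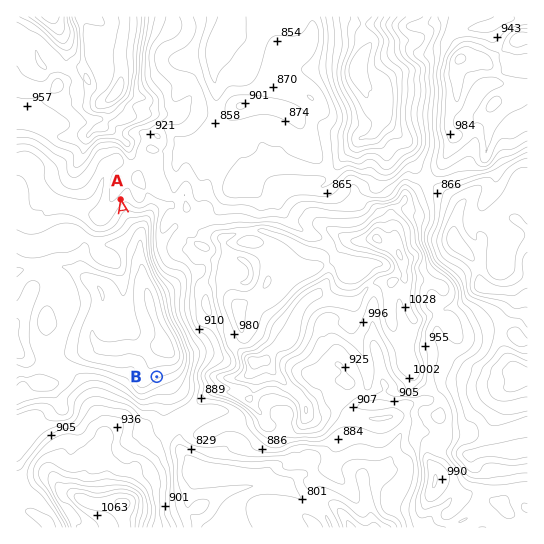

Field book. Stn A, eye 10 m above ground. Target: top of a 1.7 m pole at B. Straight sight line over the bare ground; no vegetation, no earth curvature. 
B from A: seen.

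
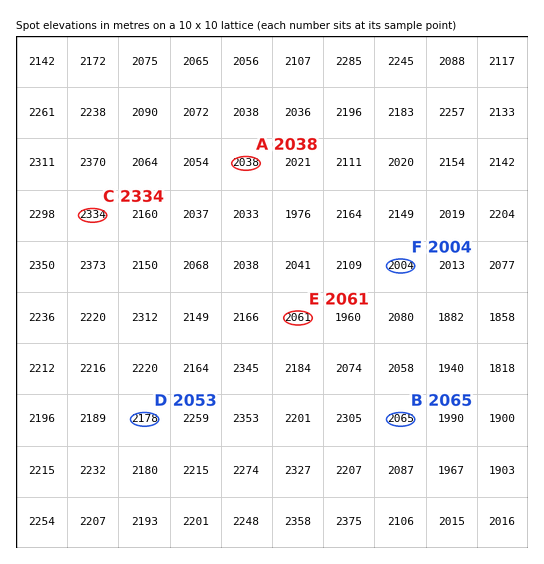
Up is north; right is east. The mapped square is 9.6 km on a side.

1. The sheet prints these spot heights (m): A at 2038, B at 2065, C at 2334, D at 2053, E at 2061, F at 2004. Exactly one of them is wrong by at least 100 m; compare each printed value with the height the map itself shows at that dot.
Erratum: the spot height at D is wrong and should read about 2178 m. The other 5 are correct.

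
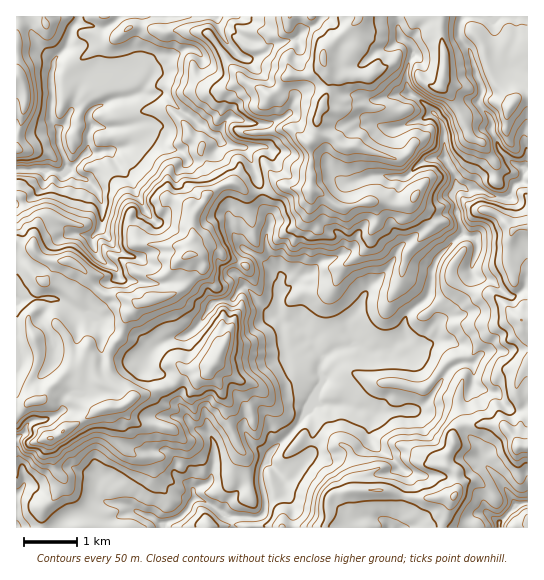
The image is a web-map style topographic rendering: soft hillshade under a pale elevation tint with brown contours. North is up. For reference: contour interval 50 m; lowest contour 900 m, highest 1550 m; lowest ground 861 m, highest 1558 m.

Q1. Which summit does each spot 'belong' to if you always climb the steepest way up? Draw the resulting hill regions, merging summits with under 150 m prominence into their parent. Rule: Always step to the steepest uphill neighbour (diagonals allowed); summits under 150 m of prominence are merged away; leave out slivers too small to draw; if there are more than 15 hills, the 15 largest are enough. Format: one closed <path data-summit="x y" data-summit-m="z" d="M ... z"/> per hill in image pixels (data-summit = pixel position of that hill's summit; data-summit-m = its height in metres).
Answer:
<path data-summit="323 58" data-summit-m="1558" d="M527 16l-448 0-8 14-6 19-12 13-2 15 0 41 8 11 0 14 10 26 17-16 12 0 27-5 21-11 8 0 13 11 14 3 8 10 13-1 11-7 8-10 24 5 8 17 8 24 2 17 6 11-2 30 6 16 7 10-7-4-22-17-5-1-7 11-3 12 8 12 27 29 7 1 7 7 6 0 10 5 22 29-3 8 3 17-8 13-2 7 10 3 24 0 20 6 6 4 9-3 32-1 8-4 7-8 10-16-31-30 18-8 6-6 4-14 19-19 17-29 0-12 5-14-1-12-15-5 0-8-9-32 7-7 10 4 12 0 16 6 12 0 4-11 10-7 1-8 4-2z"/><path data-summit="189 255" data-summit-m="1458" d="M154 137l-8 0-21 11-27 5-12 0-21 20-19-2-1 8-4 10-12 11-13 5 0 289 9-9 10 3 16 15 12 18 14-6 36 4 17-8 7 0 26 14 15-6 17-20 12 4 15 9 6-11 15-16 18-3 0-13 8-15 28-28 16-24 2-7 8-13 0-5-3-3 3-17-19-26-7-6-12-2-7-7-7-1-27-29-8-12 3-12 7-11 5 1 22 17 6 2-12-24 2-30-6-11-2-17-14-39-5-3-21-4-8 10-11 7-13 1-8-10-14-3z"/><path data-summit="519 446" data-summit-m="1386" d="M527 169l-3 2-1 8-10 7-4 11-12 0-16-6-12 0-10-4-7 7 9 32 0 8 15 5 1 12-5 14 0 12-17 29-19 19-4 14-6 6-18 8 31 30-10 16-7 8-8 4-32 1-7 3-28-10-24 0-5-2-7 1-3 5 5 9-1 32-15 23-6 6-6 2 2 14 6 12 1 21 204 0 1-5 18-18 11-3z"/><path data-summit="17 77" data-summit-m="1196" d="M78 16l-62 1 1 152 24 0 24 4 3-4-9-26 0-14-8-11 0-41 2-15 12-13 6-19 8-11z"/>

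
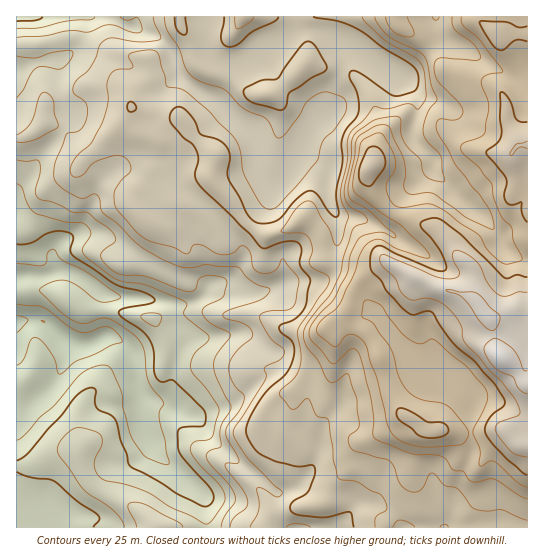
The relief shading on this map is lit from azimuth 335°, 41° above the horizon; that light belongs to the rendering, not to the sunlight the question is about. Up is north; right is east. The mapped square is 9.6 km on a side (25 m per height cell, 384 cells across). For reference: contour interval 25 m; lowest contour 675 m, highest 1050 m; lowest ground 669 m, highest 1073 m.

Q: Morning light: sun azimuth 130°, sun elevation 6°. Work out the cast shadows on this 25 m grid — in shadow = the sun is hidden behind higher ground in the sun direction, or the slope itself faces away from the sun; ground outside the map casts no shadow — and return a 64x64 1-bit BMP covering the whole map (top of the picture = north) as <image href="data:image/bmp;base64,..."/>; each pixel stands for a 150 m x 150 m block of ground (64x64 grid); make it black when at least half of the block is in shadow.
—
<image width="64" height="64" href="data:image/bmp;base64,Qk0+AgAAAAAAAD4AAAAoAAAAQAAAAEAAAAABAAEAAAAAAAACAAATCwAAEwsAAAIAAAAAAAAA////AAAAAAAAAABgAAAAAAAAAPAAAAAAAAAB8AAAAAAAAAHgcAAAAAAAAcAwAAAAAAAAAAAAAAAAAAAAAAAAAAAAAAAAAAAAAAAAAAAAAAAAAAAAAAAAAAAAAIAAAAAAAAAA4AAAAAAAAAHwAAAAIAgAAfgAAABwDAAD/AAAAHgOAAP+AAAAYA4AAf8AAAAABwAAD4AAAAAHAAAHwAAAAAOAgAHgAAAAAIGAAOAAAABAQYAA8AAAAAAAAABwAAAAAAAAADAAAAAAAAAAOAAAAAAAAAA8AAAAAAAAAH4AAAAAB4AA/wAAAAAPAAH/gAAAAAAAA/+AAAAAAAAD/8AAAAAAAAD/wAYAAAAAACPgAAAAAAAAGegAAAAAAAAZ+AAAAQAAAAH8AAAAAAAAAfgAAAAAAACB+AAAAAAAAeHgAAAAAAAB8YAAAAAAAAHxgAAAAAAAAfnAAAAAAAAA8cAAAAAAAAAD4AAAAAAAAAfgAAAAAAAAB/AAAAAAAAAP8AAAAAAAAA/wAAAAAAAAD/gACAAAAAAf+AAAACAAAB/8MAAAAAAAH/4wAAAAAAAP8zAAAAAAAAfhsAAAAAAAAQBwAAAAAAAAAHAAAAAAAAAAcAAAAAAAAAB4AAAAAAAAADAAAAAAAAAAAAAAAYAAAAAAAAABgAAAAAAA/GAAIAAAAAD8YAAgAAACAA=="/>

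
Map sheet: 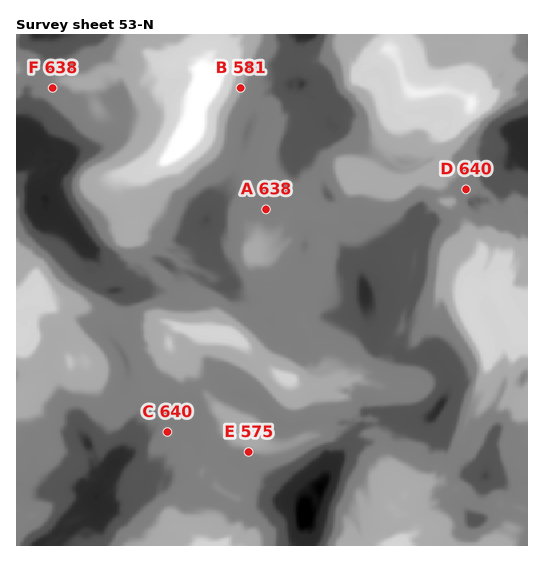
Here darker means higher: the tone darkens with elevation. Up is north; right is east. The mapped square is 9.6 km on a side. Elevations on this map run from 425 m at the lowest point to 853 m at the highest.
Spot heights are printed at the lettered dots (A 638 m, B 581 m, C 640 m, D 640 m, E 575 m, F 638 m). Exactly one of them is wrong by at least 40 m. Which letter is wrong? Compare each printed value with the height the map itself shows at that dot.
E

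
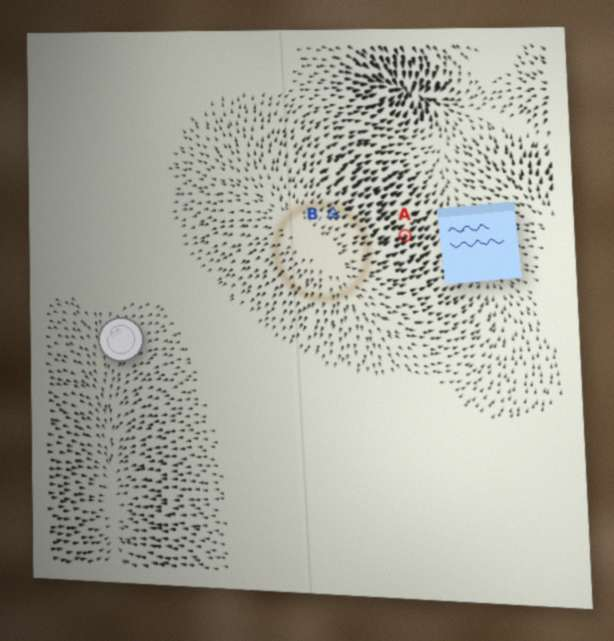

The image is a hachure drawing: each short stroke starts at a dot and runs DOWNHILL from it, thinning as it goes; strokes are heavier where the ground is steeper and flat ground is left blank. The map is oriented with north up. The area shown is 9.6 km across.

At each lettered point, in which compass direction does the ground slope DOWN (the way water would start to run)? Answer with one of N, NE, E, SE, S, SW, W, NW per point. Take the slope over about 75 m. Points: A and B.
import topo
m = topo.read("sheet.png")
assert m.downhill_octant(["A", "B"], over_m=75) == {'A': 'NE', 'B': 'NE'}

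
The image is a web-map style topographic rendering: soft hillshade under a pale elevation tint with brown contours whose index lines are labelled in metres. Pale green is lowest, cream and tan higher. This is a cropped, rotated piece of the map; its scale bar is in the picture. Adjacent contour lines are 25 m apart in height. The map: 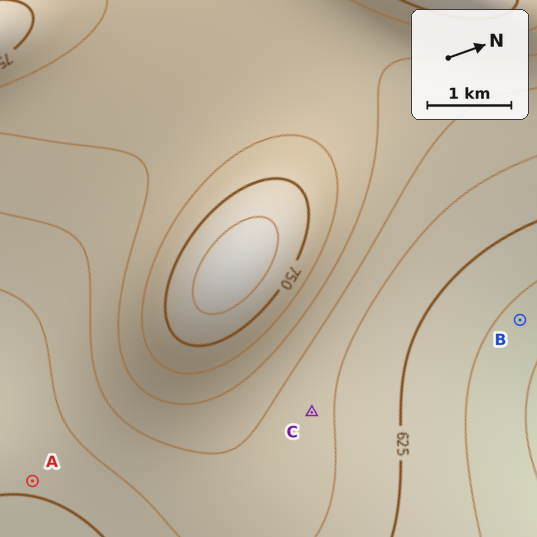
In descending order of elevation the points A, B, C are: C A B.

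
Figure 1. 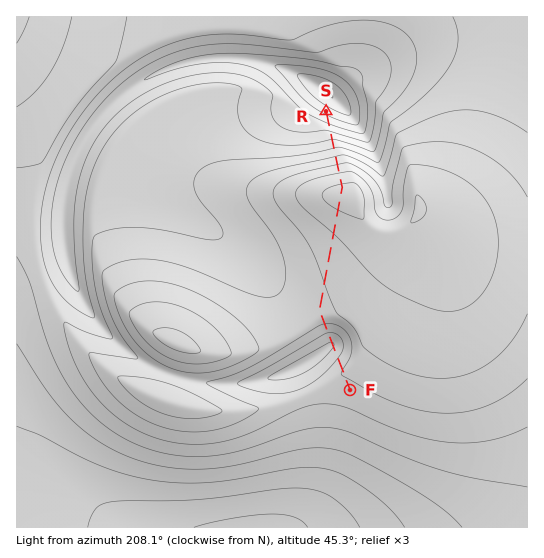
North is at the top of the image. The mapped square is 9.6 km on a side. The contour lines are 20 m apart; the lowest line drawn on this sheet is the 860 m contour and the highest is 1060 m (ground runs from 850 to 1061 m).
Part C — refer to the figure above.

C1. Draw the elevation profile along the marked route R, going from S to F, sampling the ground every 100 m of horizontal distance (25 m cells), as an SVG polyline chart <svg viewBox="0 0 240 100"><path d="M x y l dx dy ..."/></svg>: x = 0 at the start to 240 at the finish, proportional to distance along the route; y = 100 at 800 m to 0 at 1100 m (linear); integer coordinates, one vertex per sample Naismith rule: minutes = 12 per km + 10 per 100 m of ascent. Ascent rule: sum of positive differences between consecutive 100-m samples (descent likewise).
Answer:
<svg viewBox="0 0 240 100"><path d="M0 24l4 4 5 4 4 4 5 5 4 4 5 4 4 4 5 4 4 5 4 4 5 4 4 4 5 3 4 3 5 2 4 1 5-1 4-1 4-1 5-2 4-1 5-2 4-1 5-1 4-1 5-1 4-1 4-1 5 0 4-1 5 0 4-1 5 0 4-1 5 0 4-1 4 0 5-1 4 0 5-1 4-4 5-4 4-3 4-4 5-2 4 2 5 3 4 3 5 3 4 3 5 0 4 0 4-1 5-1"/></svg>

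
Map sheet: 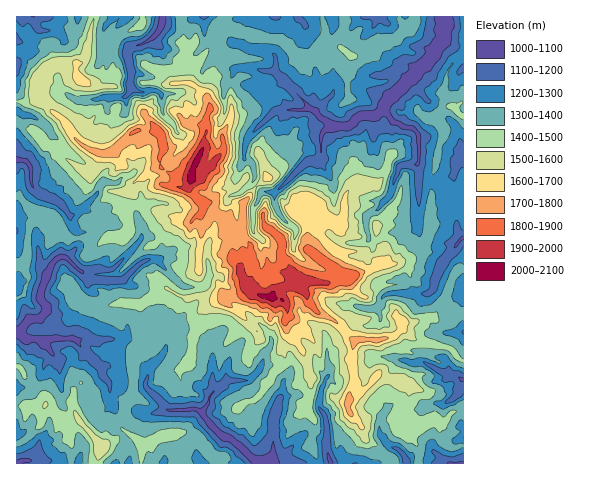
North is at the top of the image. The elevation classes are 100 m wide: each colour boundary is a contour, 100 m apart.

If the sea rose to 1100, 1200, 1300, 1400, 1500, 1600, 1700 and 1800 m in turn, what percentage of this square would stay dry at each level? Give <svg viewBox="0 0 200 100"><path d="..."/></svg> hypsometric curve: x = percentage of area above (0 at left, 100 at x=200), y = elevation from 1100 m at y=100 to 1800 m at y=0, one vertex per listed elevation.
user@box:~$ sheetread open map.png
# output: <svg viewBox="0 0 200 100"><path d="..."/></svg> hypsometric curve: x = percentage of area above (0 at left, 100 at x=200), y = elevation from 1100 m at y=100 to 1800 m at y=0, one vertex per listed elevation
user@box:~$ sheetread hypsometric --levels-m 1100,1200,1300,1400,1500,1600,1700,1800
<svg viewBox="0 0 200 100"><path d="M194 100l-21-14-38-15-54-14-31-14-20-14-13-15-8-14"/></svg>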